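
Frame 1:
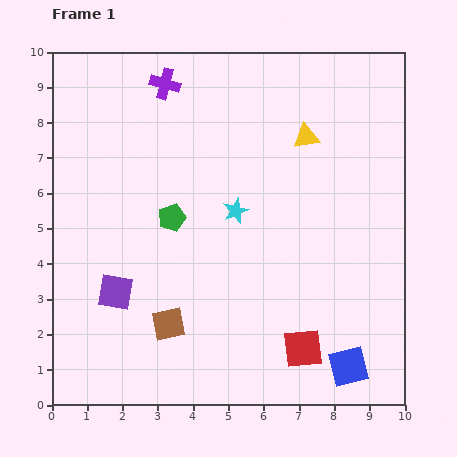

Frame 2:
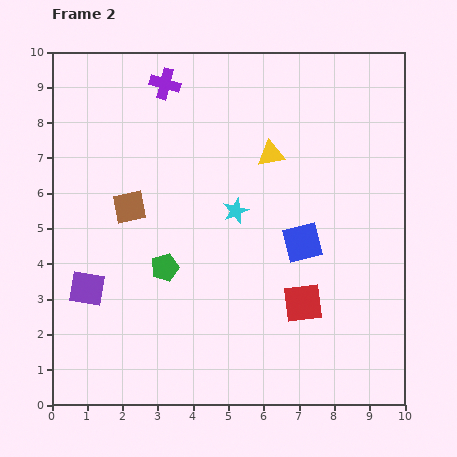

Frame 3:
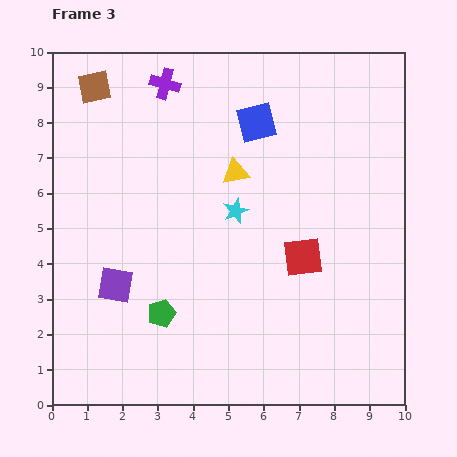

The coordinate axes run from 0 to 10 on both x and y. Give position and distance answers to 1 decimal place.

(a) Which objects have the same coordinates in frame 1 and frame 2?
the purple cross, the cyan star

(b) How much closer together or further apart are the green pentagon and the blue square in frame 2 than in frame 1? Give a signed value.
-2.5

Distance in frame 1: 6.5. Distance in frame 2: 4.0.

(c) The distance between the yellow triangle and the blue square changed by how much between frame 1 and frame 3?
-5.1

Distance in frame 1: 6.6. Distance in frame 3: 1.5.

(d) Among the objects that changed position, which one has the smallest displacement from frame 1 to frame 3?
the purple square

(moved 0.2)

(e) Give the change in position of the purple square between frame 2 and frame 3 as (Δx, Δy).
(0.8, 0.1)

The purple square was at (1.0, 3.3) in frame 2 and (1.8, 3.4) in frame 3.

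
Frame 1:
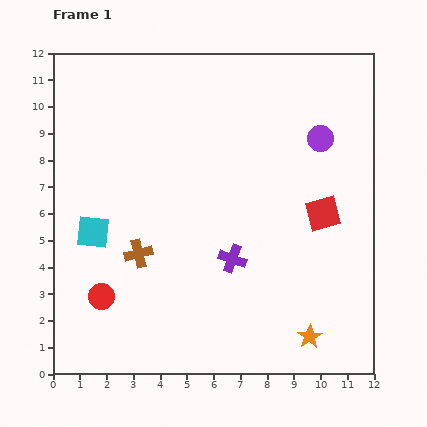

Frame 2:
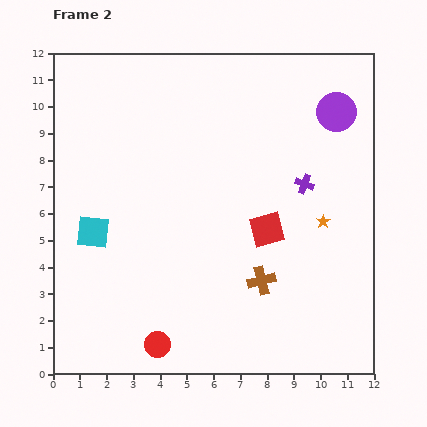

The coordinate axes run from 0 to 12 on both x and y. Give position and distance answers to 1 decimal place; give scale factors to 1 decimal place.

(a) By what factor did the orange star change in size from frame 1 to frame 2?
0.6×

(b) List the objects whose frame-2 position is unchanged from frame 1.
the cyan square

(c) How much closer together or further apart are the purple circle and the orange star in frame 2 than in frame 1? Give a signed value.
-3.3

Distance in frame 1: 7.4. Distance in frame 2: 4.1.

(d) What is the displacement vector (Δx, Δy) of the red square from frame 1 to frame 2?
(-2.1, -0.6)

The red square was at (10.1, 6.0) in frame 1 and (8.0, 5.4) in frame 2.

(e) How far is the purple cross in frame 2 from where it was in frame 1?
3.9

The purple cross moved from (6.7, 4.3) to (9.4, 7.1), a distance of √(2.7² + 2.8²) ≈ 3.9.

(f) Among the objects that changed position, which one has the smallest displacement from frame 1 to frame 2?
the purple circle

(moved 1.2)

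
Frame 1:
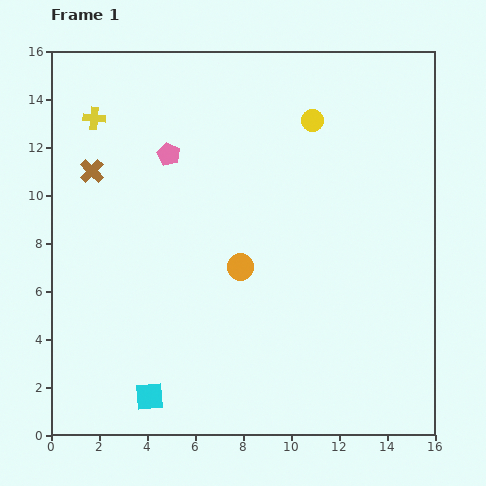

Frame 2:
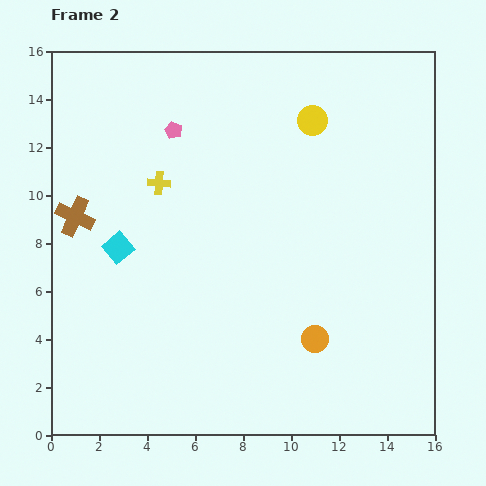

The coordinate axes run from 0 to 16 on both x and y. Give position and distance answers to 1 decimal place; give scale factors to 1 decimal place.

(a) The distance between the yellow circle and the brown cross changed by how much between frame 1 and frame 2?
+1.3

Distance in frame 1: 9.4. Distance in frame 2: 10.7.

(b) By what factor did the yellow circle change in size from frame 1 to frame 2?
1.4×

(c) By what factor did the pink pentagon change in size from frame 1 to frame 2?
0.7×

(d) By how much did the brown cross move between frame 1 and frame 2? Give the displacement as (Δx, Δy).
(-0.7, -1.9)

The brown cross was at (1.7, 11.0) in frame 1 and (1.0, 9.1) in frame 2.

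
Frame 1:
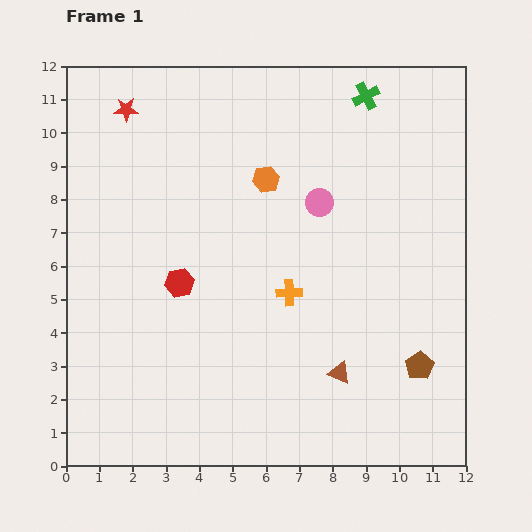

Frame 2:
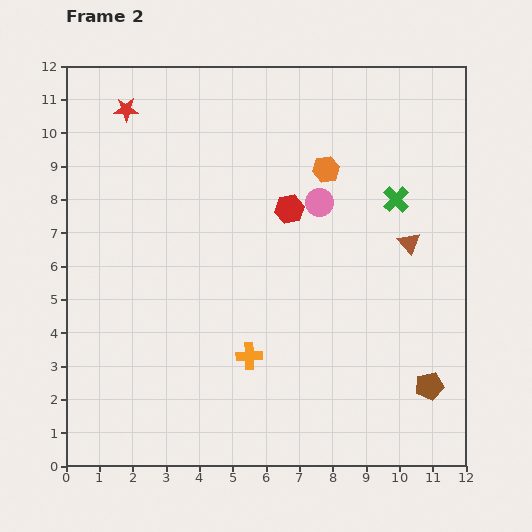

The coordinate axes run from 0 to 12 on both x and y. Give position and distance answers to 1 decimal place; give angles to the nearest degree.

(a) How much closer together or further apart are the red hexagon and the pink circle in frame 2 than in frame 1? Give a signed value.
-3.9

Distance in frame 1: 4.8. Distance in frame 2: 0.9.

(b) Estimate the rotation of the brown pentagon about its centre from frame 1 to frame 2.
18° clockwise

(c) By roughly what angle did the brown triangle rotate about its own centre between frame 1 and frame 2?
29° clockwise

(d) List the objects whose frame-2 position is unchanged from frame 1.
the pink circle, the red star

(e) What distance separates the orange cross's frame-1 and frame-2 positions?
2.2

The orange cross moved from (6.7, 5.2) to (5.5, 3.3), a distance of √(1.2² + 1.9²) ≈ 2.2.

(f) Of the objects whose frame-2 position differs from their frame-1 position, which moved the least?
the brown pentagon

(moved 0.7)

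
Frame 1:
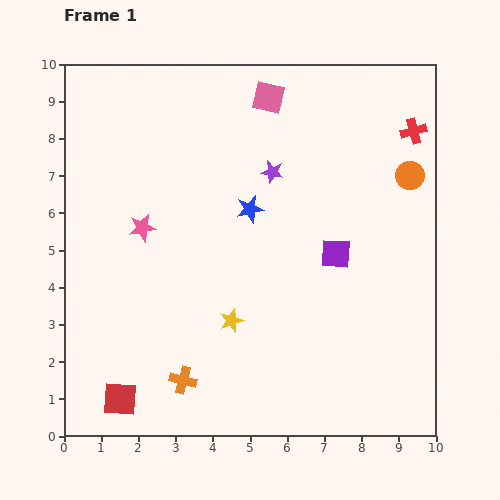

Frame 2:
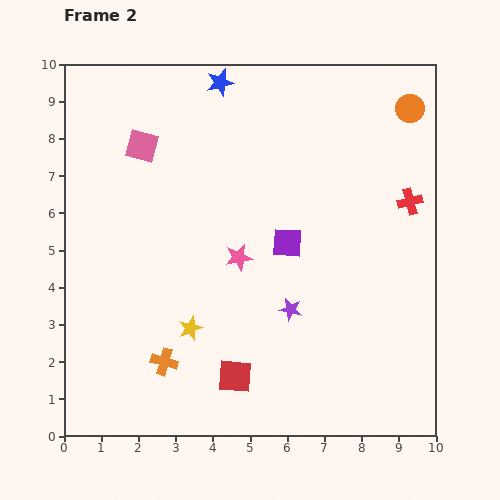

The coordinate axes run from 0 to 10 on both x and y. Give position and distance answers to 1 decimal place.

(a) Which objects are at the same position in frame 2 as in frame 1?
none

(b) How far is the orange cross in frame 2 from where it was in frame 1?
0.7

The orange cross moved from (3.2, 1.5) to (2.7, 2.0), a distance of √(0.5² + 0.5²) ≈ 0.7.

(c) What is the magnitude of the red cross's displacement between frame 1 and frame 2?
1.9

The red cross moved from (9.4, 8.2) to (9.3, 6.3), a distance of √(0.1² + 1.9²) ≈ 1.9.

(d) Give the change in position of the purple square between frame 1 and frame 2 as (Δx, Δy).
(-1.3, 0.3)

The purple square was at (7.3, 4.9) in frame 1 and (6.0, 5.2) in frame 2.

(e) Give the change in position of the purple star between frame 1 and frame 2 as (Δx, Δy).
(0.5, -3.7)

The purple star was at (5.6, 7.1) in frame 1 and (6.1, 3.4) in frame 2.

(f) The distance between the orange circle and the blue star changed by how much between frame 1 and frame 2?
+0.7

Distance in frame 1: 4.4. Distance in frame 2: 5.1.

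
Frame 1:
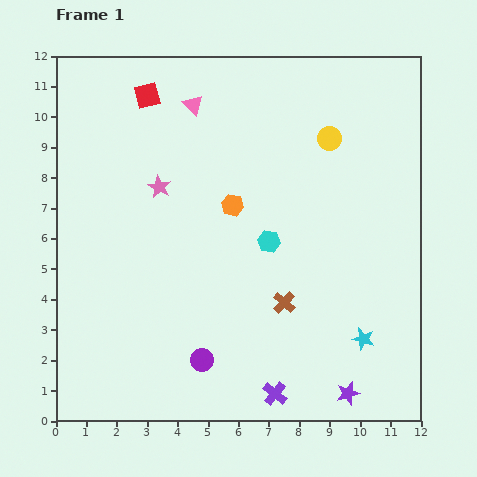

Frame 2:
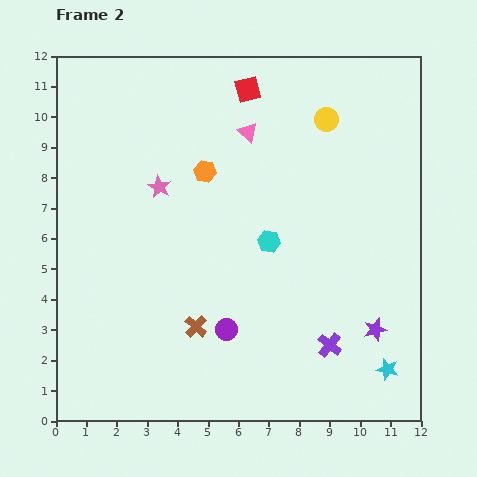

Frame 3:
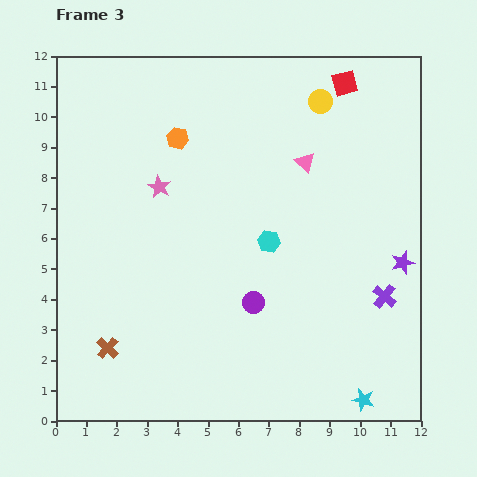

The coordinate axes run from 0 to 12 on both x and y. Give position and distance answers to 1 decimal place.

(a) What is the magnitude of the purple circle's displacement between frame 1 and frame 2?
1.3

The purple circle moved from (4.8, 2.0) to (5.6, 3.0), a distance of √(0.8² + 1.0²) ≈ 1.3.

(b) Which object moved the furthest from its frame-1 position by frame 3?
the red square

(moved 6.5; next 6.0)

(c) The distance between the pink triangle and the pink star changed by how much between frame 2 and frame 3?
+1.5

Distance in frame 2: 3.4. Distance in frame 3: 4.9.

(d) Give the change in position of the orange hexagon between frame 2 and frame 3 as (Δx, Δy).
(-0.9, 1.1)

The orange hexagon was at (4.9, 8.2) in frame 2 and (4.0, 9.3) in frame 3.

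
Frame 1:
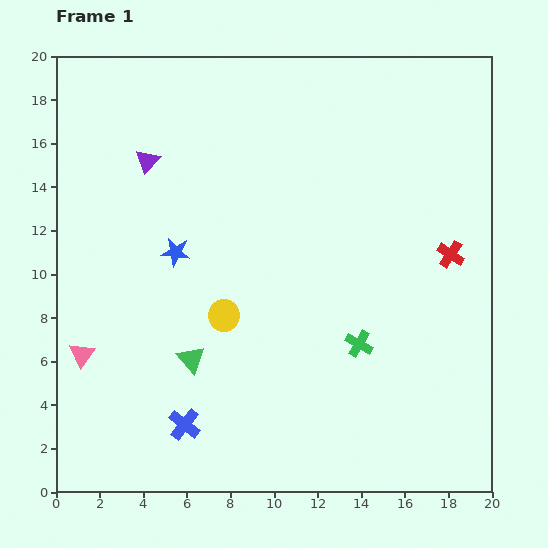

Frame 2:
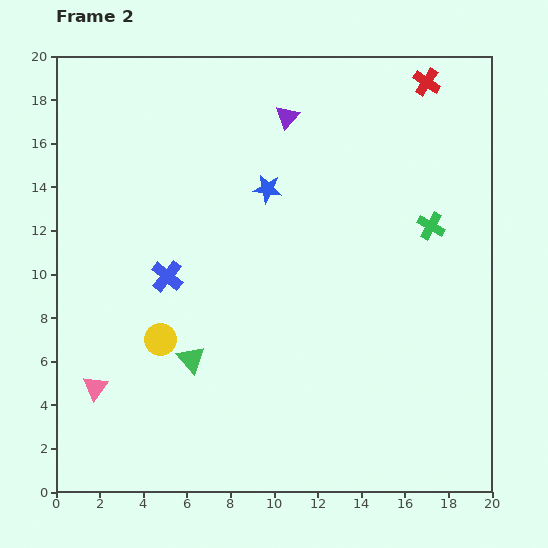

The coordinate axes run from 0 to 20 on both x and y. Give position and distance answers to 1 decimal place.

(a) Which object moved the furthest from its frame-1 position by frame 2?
the red cross

(moved 8.0; next 6.8)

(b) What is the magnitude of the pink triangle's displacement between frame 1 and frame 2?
1.6

The pink triangle moved from (1.2, 6.3) to (1.8, 4.8), a distance of √(0.6² + 1.5²) ≈ 1.6.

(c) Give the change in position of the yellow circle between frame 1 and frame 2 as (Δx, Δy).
(-2.9, -1.1)

The yellow circle was at (7.7, 8.1) in frame 1 and (4.8, 7.0) in frame 2.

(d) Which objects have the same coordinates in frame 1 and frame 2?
the green triangle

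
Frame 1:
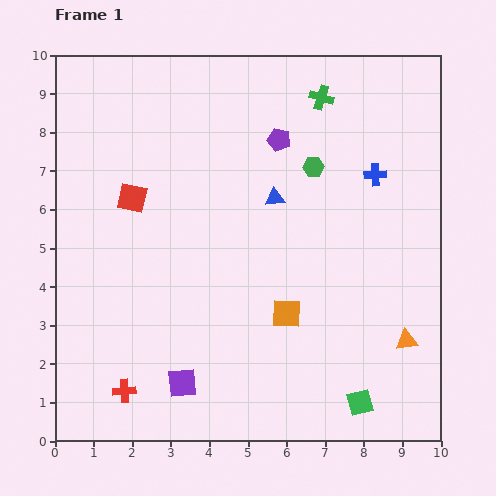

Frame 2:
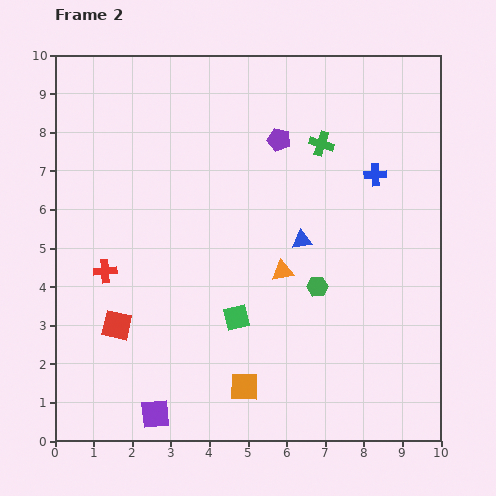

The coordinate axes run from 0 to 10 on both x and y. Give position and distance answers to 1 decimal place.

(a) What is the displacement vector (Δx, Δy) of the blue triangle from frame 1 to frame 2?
(0.7, -1.1)

The blue triangle was at (5.7, 6.3) in frame 1 and (6.4, 5.2) in frame 2.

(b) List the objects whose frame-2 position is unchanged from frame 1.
the purple pentagon, the blue cross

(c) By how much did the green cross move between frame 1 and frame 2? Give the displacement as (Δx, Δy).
(0.0, -1.2)

The green cross was at (6.9, 8.9) in frame 1 and (6.9, 7.7) in frame 2.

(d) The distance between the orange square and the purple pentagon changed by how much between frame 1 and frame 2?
+2.0

Distance in frame 1: 4.5. Distance in frame 2: 6.5.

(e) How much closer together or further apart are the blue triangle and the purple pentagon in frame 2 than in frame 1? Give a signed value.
+1.2

Distance in frame 1: 1.5. Distance in frame 2: 2.7.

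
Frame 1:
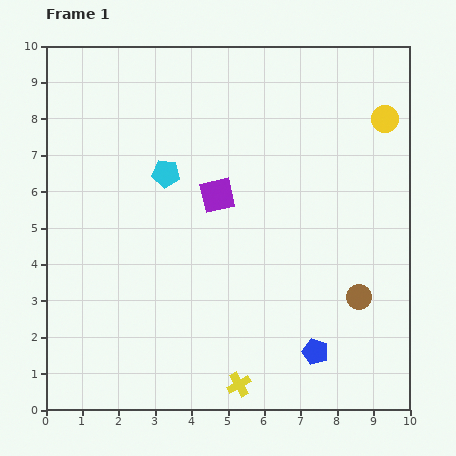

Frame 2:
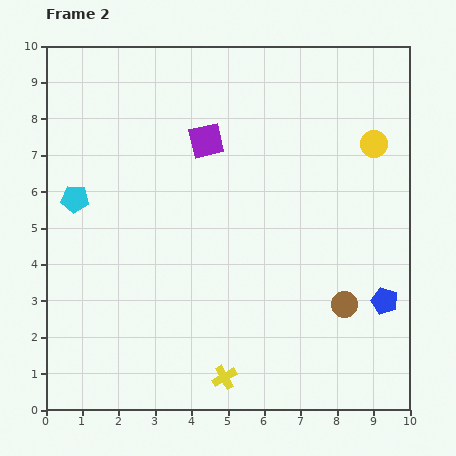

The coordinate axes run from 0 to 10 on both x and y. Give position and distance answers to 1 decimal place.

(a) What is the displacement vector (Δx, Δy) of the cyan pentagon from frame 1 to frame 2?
(-2.5, -0.7)

The cyan pentagon was at (3.3, 6.5) in frame 1 and (0.8, 5.8) in frame 2.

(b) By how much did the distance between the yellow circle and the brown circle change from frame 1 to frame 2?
-0.4

Distance in frame 1: 4.9. Distance in frame 2: 4.5.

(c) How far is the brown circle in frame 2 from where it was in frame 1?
0.4

The brown circle moved from (8.6, 3.1) to (8.2, 2.9), a distance of √(0.4² + 0.2²) ≈ 0.4.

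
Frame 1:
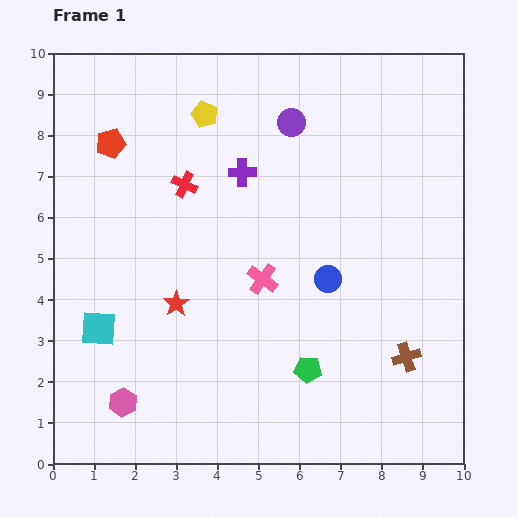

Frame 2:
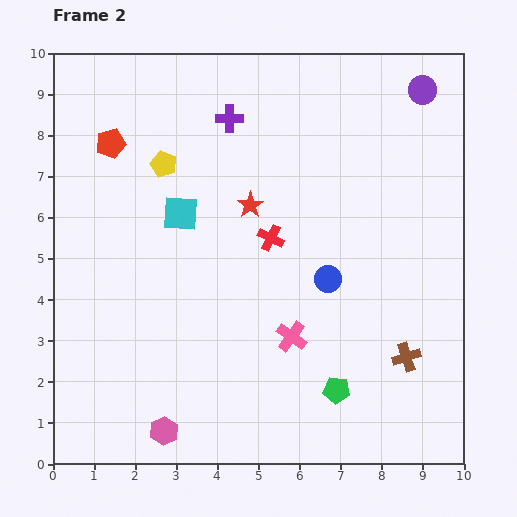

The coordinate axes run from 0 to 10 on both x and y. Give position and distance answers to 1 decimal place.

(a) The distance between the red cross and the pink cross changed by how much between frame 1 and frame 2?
-0.5

Distance in frame 1: 3.0. Distance in frame 2: 2.5.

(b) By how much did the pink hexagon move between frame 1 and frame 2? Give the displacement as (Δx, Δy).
(1.0, -0.7)

The pink hexagon was at (1.7, 1.5) in frame 1 and (2.7, 0.8) in frame 2.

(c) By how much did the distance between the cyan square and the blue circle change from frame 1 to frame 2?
-1.8

Distance in frame 1: 5.7. Distance in frame 2: 3.9.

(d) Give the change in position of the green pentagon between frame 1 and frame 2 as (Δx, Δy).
(0.7, -0.5)

The green pentagon was at (6.2, 2.3) in frame 1 and (6.9, 1.8) in frame 2.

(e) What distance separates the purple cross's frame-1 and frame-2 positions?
1.3

The purple cross moved from (4.6, 7.1) to (4.3, 8.4), a distance of √(0.3² + 1.3²) ≈ 1.3.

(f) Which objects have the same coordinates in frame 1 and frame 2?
the blue circle, the red pentagon, the brown cross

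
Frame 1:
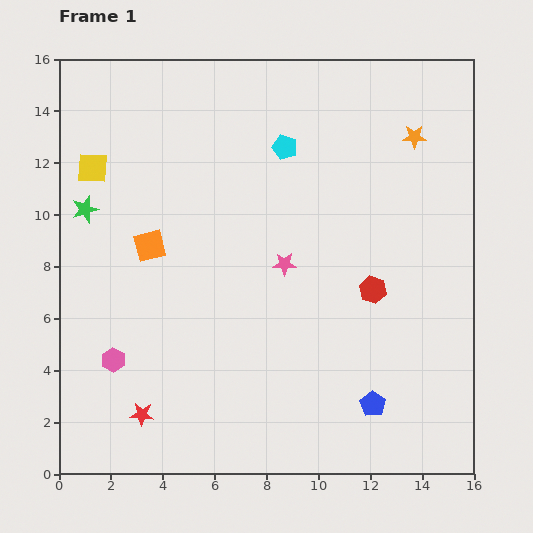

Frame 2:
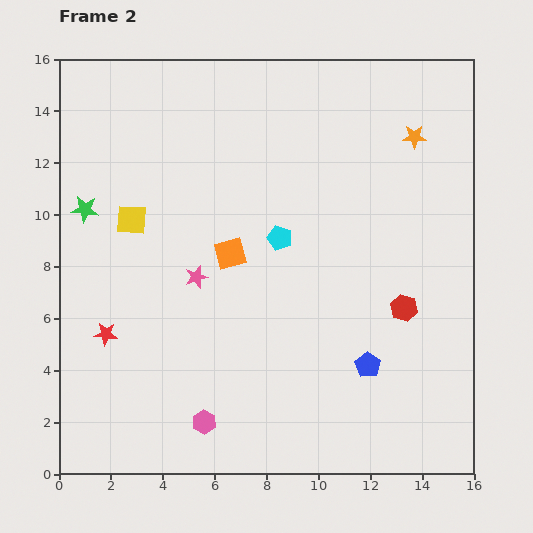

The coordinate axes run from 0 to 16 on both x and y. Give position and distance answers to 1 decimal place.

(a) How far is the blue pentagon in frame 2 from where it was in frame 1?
1.5

The blue pentagon moved from (12.1, 2.7) to (11.9, 4.2), a distance of √(0.2² + 1.5²) ≈ 1.5.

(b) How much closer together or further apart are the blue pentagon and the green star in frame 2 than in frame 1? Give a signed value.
-1.0

Distance in frame 1: 13.4. Distance in frame 2: 12.4.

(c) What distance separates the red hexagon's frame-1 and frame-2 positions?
1.4

The red hexagon moved from (12.1, 7.1) to (13.3, 6.4), a distance of √(1.2² + 0.7²) ≈ 1.4.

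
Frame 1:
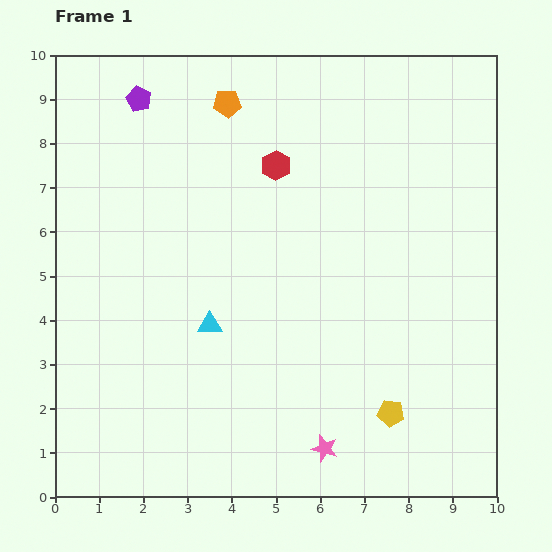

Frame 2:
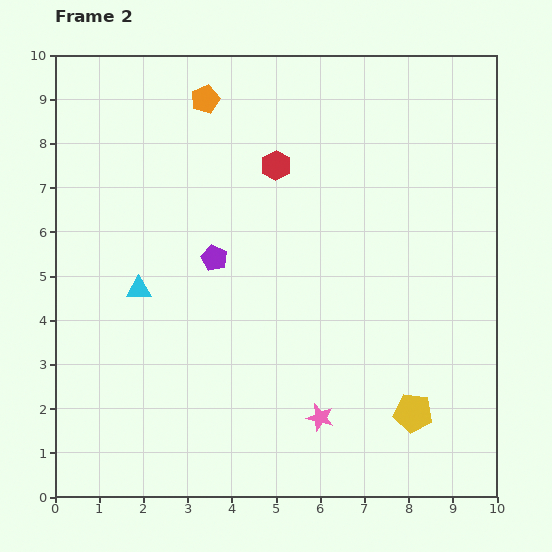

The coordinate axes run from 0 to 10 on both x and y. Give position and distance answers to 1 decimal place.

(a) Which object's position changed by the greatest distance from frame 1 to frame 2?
the purple pentagon

(moved 4.0; next 1.8)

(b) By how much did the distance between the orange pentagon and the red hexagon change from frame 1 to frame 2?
+0.4

Distance in frame 1: 1.8. Distance in frame 2: 2.2.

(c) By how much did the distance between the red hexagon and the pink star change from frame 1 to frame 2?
-0.7

Distance in frame 1: 6.5. Distance in frame 2: 5.8.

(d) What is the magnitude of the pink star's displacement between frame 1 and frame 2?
0.7

The pink star moved from (6.1, 1.1) to (6.0, 1.8), a distance of √(0.1² + 0.7²) ≈ 0.7.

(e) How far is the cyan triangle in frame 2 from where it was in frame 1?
1.8

The cyan triangle moved from (3.5, 3.9) to (1.9, 4.7), a distance of √(1.6² + 0.8²) ≈ 1.8.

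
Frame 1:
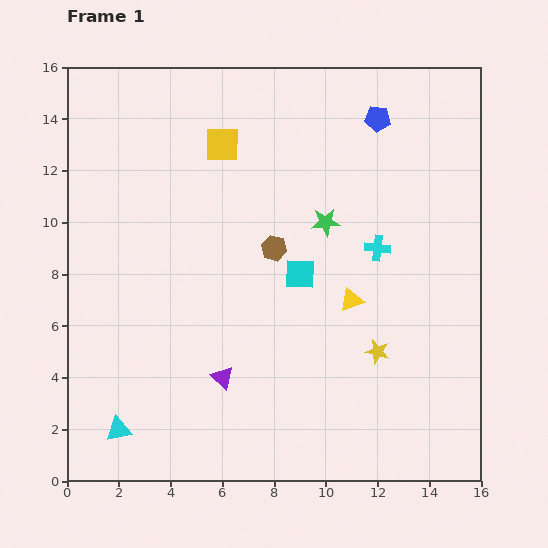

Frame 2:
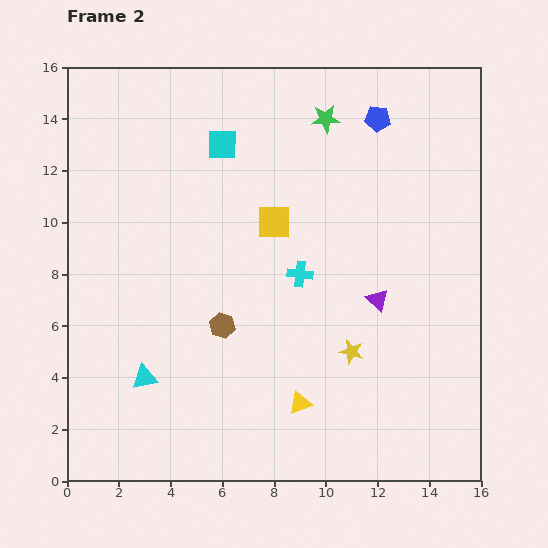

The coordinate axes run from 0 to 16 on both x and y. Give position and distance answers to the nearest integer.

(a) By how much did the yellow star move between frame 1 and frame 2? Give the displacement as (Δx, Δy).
(-1, 0)

The yellow star was at (12, 5) in frame 1 and (11, 5) in frame 2.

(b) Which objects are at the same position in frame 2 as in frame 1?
the blue pentagon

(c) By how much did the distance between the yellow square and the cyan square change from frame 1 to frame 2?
-2

Distance in frame 1: 6. Distance in frame 2: 4.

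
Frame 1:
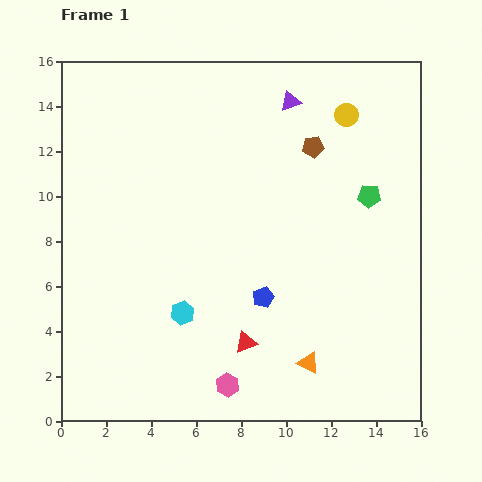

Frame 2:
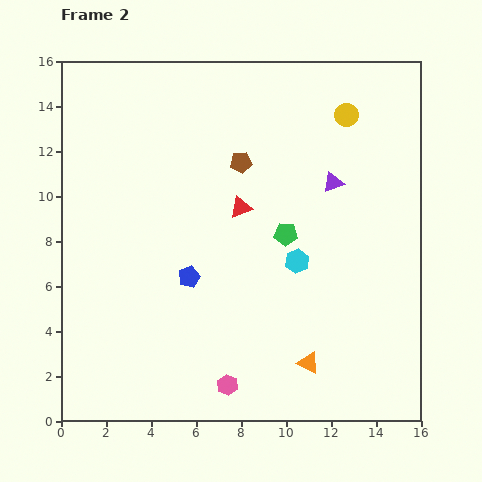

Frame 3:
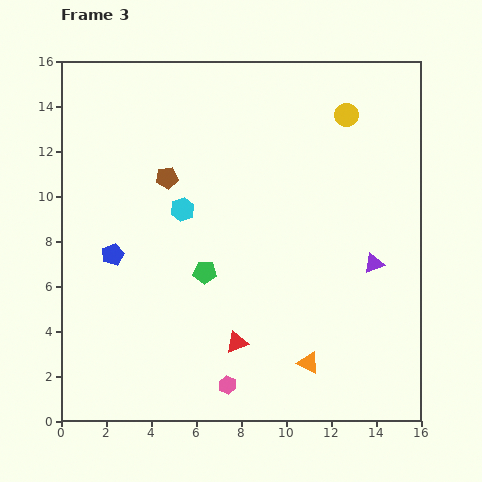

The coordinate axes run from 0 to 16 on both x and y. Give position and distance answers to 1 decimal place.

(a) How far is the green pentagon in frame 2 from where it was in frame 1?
4.1

The green pentagon moved from (13.7, 10.0) to (10.0, 8.3), a distance of √(3.7² + 1.7²) ≈ 4.1.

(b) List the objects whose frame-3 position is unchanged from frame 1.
the yellow circle, the pink hexagon, the orange triangle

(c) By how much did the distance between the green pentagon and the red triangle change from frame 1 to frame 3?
-5.1

Distance in frame 1: 8.5. Distance in frame 3: 3.4.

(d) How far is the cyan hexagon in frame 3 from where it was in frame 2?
5.6

The cyan hexagon moved from (10.5, 7.1) to (5.4, 9.4), a distance of √(5.1² + 2.3²) ≈ 5.6.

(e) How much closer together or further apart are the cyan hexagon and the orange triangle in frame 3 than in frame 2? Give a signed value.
+4.3

Distance in frame 2: 4.5. Distance in frame 3: 8.8.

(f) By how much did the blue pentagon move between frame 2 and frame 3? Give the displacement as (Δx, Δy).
(-3.4, 1.0)

The blue pentagon was at (5.7, 6.4) in frame 2 and (2.3, 7.4) in frame 3.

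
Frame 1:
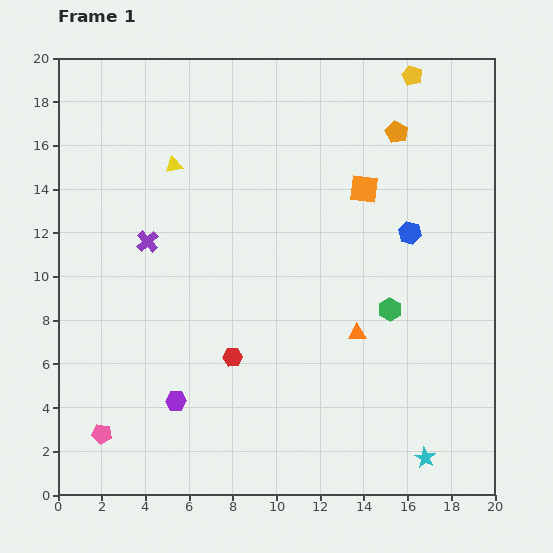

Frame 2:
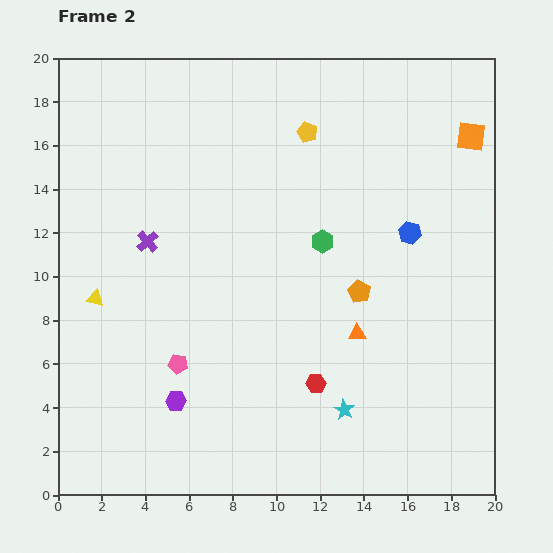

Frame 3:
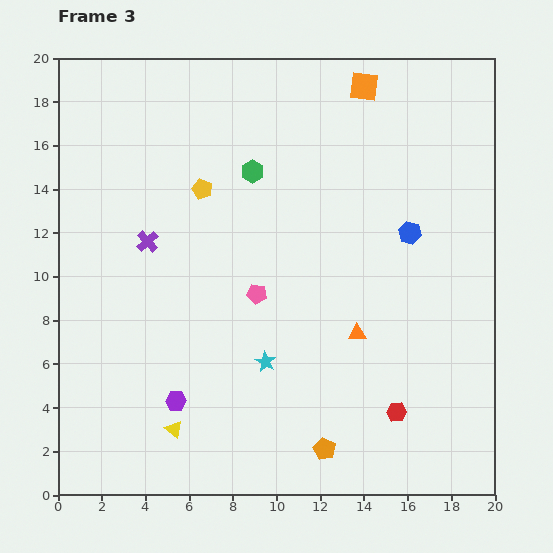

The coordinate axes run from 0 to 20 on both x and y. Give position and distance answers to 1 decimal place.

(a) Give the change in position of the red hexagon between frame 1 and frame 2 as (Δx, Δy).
(3.8, -1.2)

The red hexagon was at (8.0, 6.3) in frame 1 and (11.8, 5.1) in frame 2.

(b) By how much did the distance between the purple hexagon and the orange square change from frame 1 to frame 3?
+3.8

Distance in frame 1: 13.0. Distance in frame 3: 16.8.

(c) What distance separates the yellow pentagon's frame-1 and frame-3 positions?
10.9

The yellow pentagon moved from (16.2, 19.2) to (6.6, 14.0), a distance of √(9.6² + 5.2²) ≈ 10.9.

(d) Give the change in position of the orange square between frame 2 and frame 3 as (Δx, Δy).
(-4.9, 2.3)

The orange square was at (18.9, 16.4) in frame 2 and (14.0, 18.7) in frame 3.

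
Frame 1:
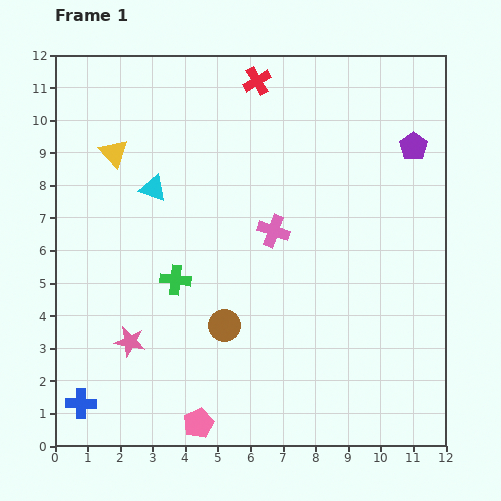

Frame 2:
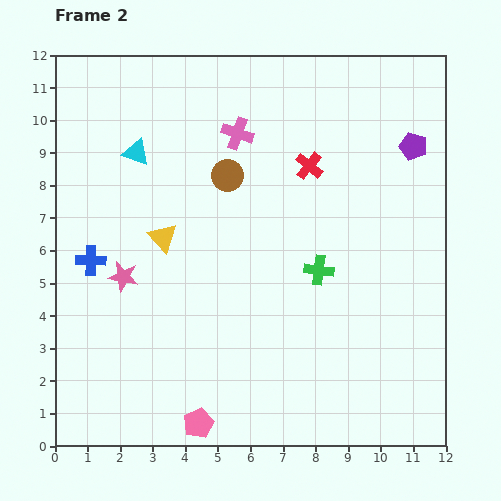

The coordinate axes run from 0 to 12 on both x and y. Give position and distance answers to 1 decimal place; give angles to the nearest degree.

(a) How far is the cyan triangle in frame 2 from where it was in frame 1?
1.2

The cyan triangle moved from (3.0, 7.9) to (2.5, 9.0), a distance of √(0.5² + 1.1²) ≈ 1.2.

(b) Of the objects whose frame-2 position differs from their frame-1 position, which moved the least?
the cyan triangle

(moved 1.2)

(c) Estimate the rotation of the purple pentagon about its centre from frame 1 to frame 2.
20° counter-clockwise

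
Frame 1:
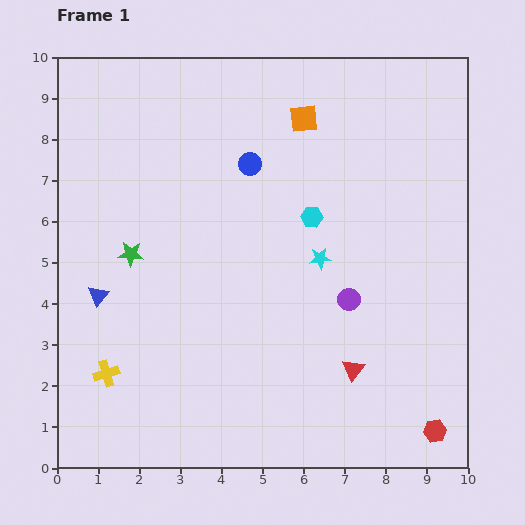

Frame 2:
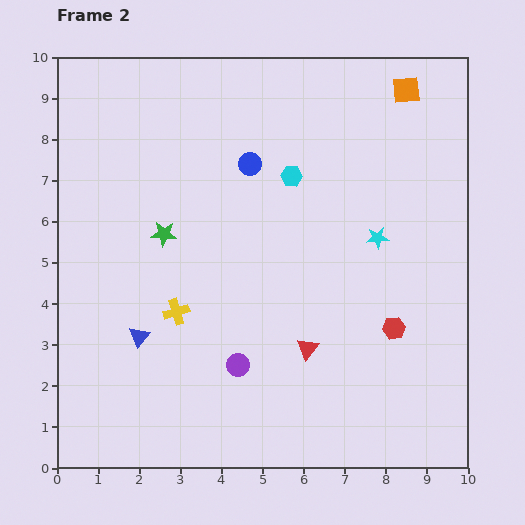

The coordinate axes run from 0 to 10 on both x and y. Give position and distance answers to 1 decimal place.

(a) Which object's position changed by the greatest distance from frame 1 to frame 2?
the purple circle

(moved 3.1; next 2.7)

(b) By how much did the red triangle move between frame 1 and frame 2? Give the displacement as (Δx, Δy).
(-1.1, 0.5)

The red triangle was at (7.2, 2.4) in frame 1 and (6.1, 2.9) in frame 2.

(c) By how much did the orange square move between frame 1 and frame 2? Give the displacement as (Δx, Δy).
(2.5, 0.7)

The orange square was at (6.0, 8.5) in frame 1 and (8.5, 9.2) in frame 2.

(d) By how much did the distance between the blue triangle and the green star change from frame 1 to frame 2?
+1.3

Distance in frame 1: 1.3. Distance in frame 2: 2.6.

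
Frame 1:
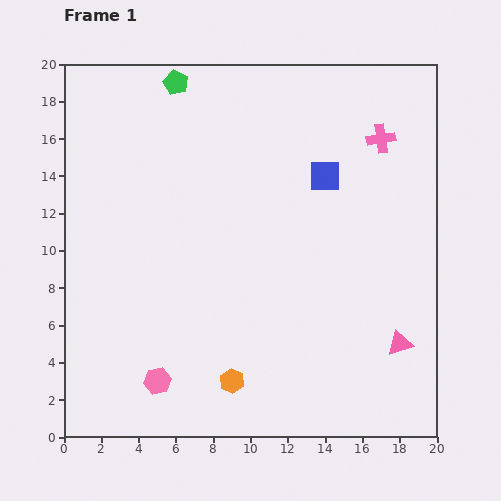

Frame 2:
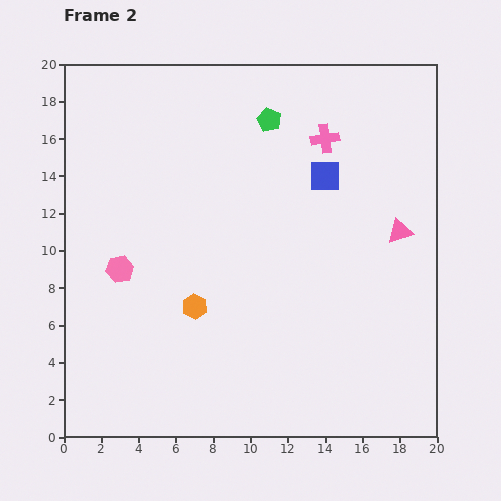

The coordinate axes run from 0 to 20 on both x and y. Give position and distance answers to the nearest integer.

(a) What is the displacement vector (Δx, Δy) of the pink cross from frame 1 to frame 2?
(-3, 0)

The pink cross was at (17, 16) in frame 1 and (14, 16) in frame 2.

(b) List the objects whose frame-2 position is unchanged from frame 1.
the blue square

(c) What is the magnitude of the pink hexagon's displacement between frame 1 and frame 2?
6

The pink hexagon moved from (5, 3) to (3, 9), a distance of √(2² + 6²) ≈ 6.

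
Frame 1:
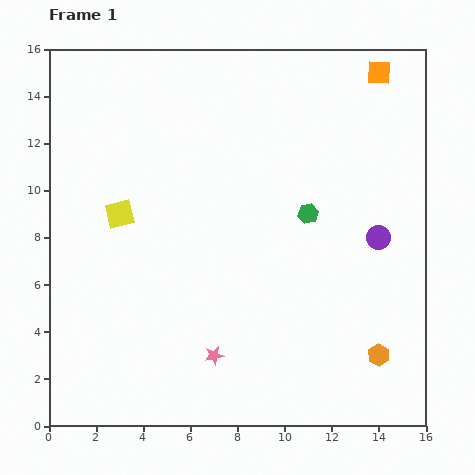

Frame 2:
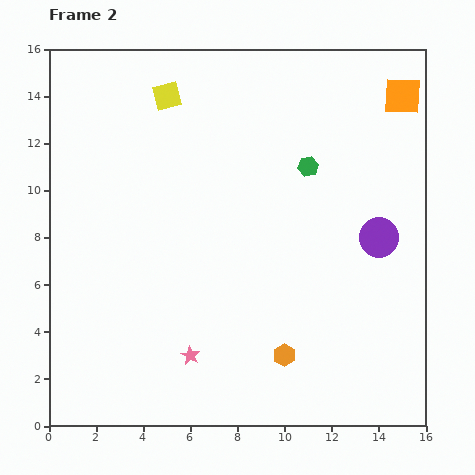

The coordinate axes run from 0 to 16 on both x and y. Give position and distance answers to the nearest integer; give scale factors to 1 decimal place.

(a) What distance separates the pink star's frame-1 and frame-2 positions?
1

The pink star moved from (7, 3) to (6, 3), a distance of √(1² + 0²) ≈ 1.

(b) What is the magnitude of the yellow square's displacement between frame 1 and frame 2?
5

The yellow square moved from (3, 9) to (5, 14), a distance of √(2² + 5²) ≈ 5.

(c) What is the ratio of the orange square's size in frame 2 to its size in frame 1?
1.6×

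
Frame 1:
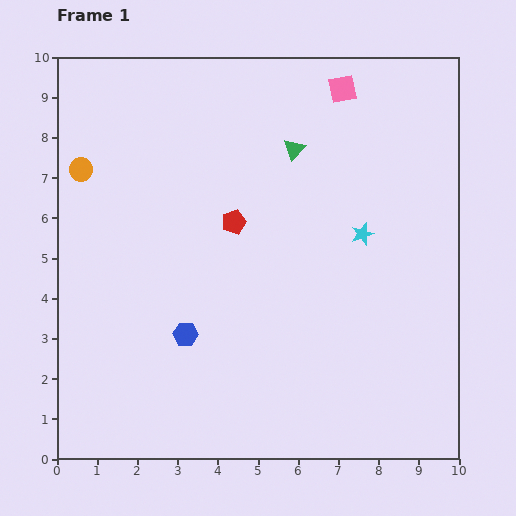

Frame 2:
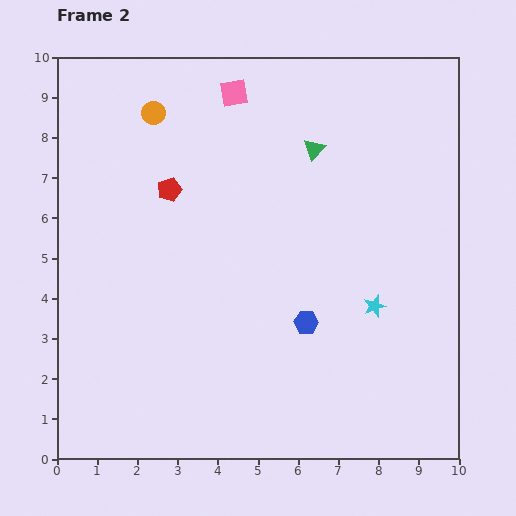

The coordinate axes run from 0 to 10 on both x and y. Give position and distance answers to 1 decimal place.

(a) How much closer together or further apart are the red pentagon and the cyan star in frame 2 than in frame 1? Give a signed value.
+2.7

Distance in frame 1: 3.2. Distance in frame 2: 5.9.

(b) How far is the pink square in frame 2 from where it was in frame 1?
2.7

The pink square moved from (7.1, 9.2) to (4.4, 9.1), a distance of √(2.7² + 0.1²) ≈ 2.7.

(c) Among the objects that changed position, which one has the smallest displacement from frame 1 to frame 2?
the green triangle

(moved 0.5)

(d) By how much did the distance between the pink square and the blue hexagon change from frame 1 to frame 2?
-1.2

Distance in frame 1: 7.2. Distance in frame 2: 6.0.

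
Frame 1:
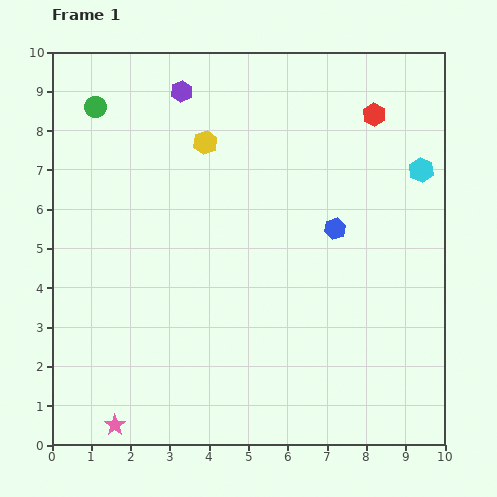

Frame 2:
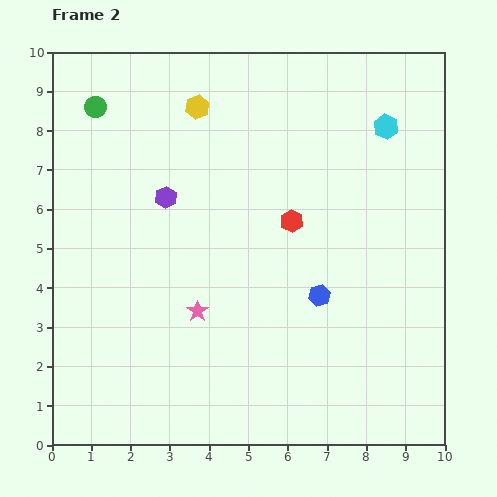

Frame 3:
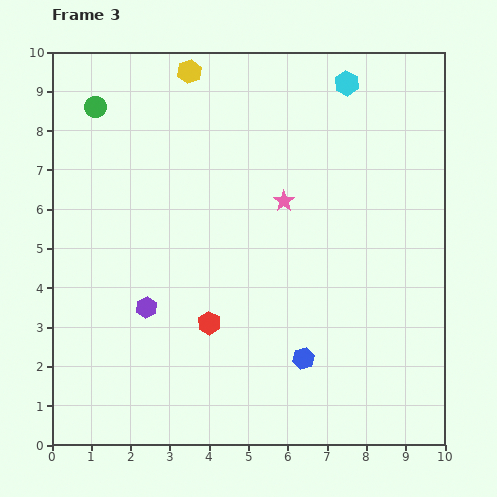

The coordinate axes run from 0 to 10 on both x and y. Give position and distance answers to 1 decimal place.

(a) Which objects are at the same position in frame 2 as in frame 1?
the green circle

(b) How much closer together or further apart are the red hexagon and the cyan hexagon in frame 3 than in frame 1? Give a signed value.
+5.2

Distance in frame 1: 1.8. Distance in frame 3: 7.0.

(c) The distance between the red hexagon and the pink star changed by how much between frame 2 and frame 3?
+0.3

Distance in frame 2: 3.3. Distance in frame 3: 3.6.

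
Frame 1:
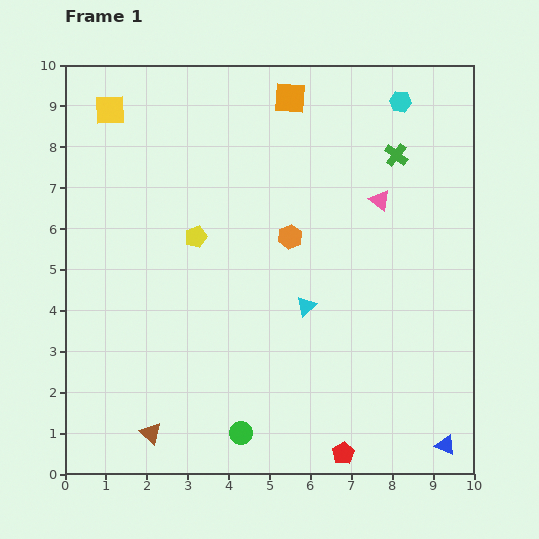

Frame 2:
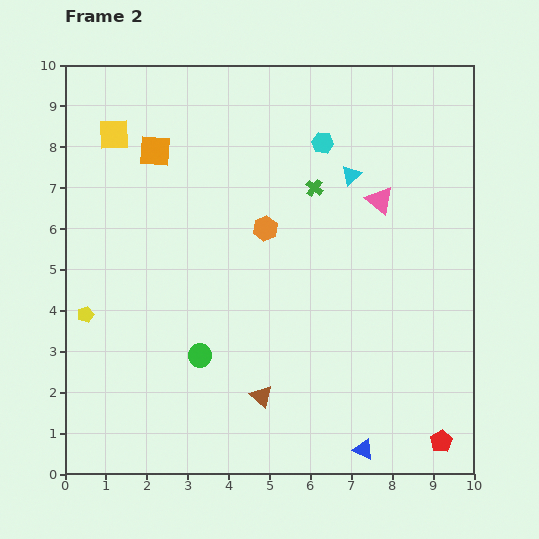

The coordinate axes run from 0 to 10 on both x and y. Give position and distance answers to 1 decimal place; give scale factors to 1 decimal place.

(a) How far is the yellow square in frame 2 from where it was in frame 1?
0.6

The yellow square moved from (1.1, 8.9) to (1.2, 8.3), a distance of √(0.1² + 0.6²) ≈ 0.6.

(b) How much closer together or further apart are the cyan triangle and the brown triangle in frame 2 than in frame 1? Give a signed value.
+0.9

Distance in frame 1: 4.9. Distance in frame 2: 5.8.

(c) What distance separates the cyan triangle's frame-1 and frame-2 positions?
3.4

The cyan triangle moved from (5.9, 4.1) to (7.0, 7.3), a distance of √(1.1² + 3.2²) ≈ 3.4.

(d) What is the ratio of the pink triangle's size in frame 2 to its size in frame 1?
1.3×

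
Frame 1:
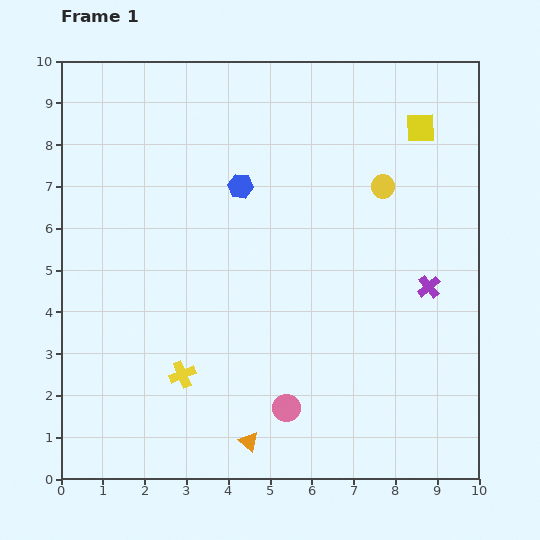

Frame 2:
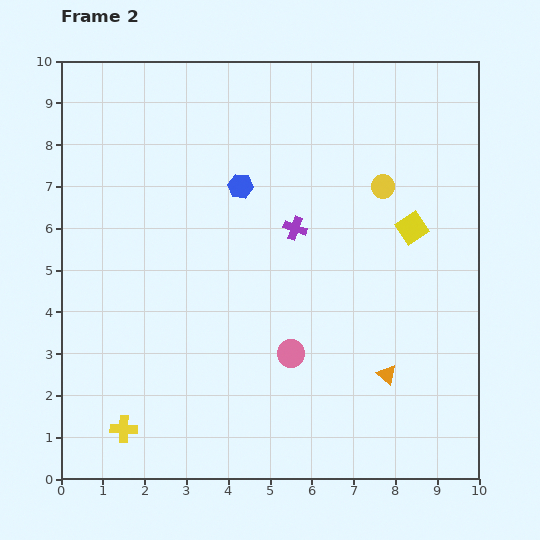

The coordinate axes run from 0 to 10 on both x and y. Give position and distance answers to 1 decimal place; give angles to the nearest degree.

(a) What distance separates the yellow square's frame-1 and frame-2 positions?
2.4

The yellow square moved from (8.6, 8.4) to (8.4, 6.0), a distance of √(0.2² + 2.4²) ≈ 2.4.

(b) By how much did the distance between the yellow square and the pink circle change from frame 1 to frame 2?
-3.2

Distance in frame 1: 7.4. Distance in frame 2: 4.2.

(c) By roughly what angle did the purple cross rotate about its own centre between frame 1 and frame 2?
32° counter-clockwise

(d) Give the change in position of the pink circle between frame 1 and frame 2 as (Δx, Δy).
(0.1, 1.3)

The pink circle was at (5.4, 1.7) in frame 1 and (5.5, 3.0) in frame 2.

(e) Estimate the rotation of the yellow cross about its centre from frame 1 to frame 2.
24° clockwise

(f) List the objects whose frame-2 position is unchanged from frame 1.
the blue hexagon, the yellow circle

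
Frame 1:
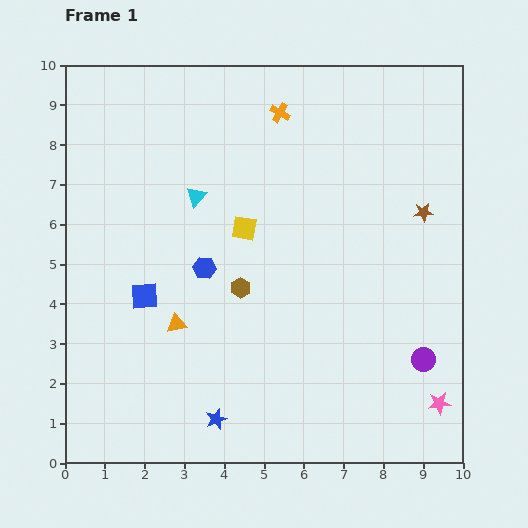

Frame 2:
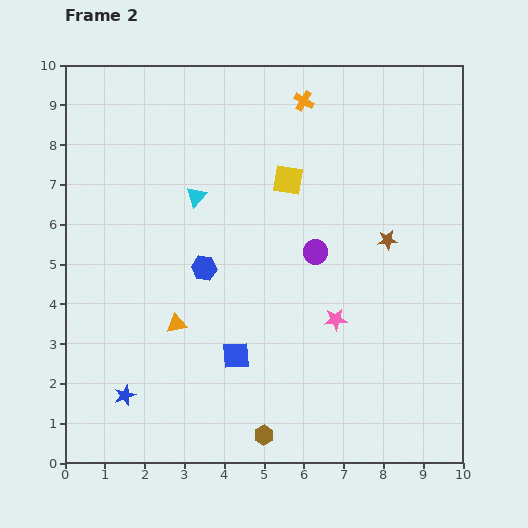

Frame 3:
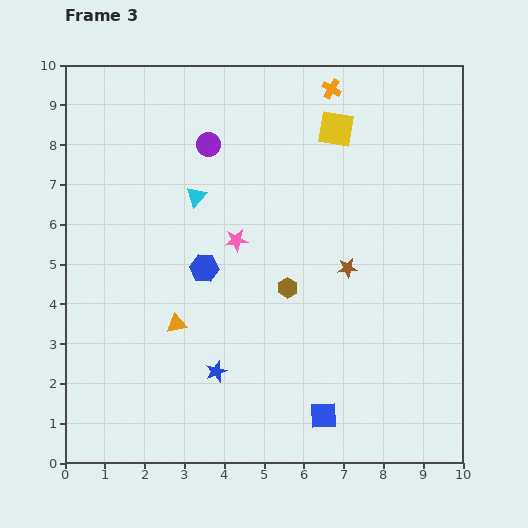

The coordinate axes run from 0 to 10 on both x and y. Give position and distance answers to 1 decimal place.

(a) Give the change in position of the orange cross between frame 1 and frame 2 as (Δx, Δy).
(0.6, 0.3)

The orange cross was at (5.4, 8.8) in frame 1 and (6.0, 9.1) in frame 2.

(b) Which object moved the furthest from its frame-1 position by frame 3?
the purple circle

(moved 7.6; next 6.5)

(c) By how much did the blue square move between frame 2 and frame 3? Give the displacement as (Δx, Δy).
(2.2, -1.5)

The blue square was at (4.3, 2.7) in frame 2 and (6.5, 1.2) in frame 3.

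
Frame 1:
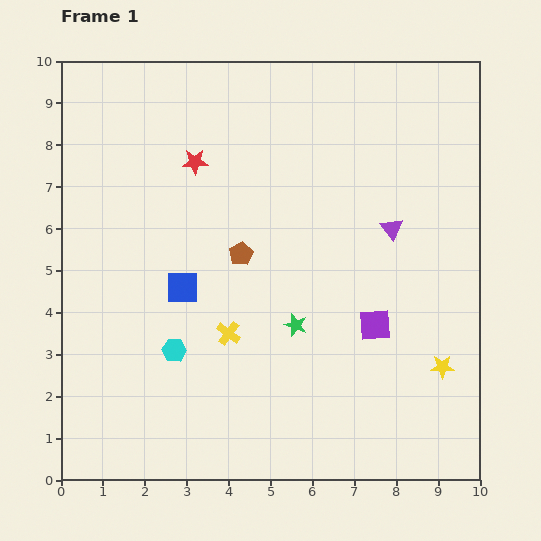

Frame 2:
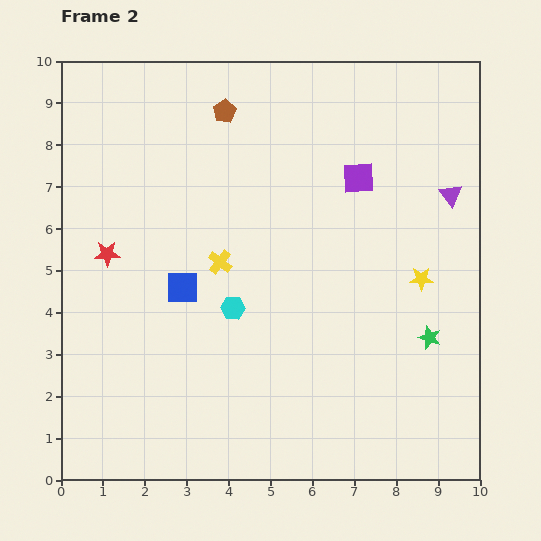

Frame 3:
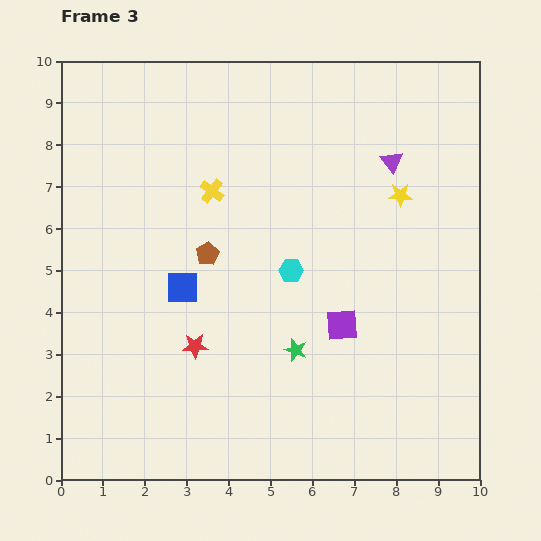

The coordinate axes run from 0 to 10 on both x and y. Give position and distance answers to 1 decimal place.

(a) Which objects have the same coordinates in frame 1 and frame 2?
the blue square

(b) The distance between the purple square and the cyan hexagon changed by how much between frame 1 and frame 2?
-0.5

Distance in frame 1: 4.8. Distance in frame 2: 4.3.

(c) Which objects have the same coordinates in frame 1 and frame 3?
the blue square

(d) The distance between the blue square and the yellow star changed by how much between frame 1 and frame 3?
-0.9

Distance in frame 1: 6.5. Distance in frame 3: 5.6.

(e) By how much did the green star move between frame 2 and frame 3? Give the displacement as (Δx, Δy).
(-3.2, -0.3)

The green star was at (8.8, 3.4) in frame 2 and (5.6, 3.1) in frame 3.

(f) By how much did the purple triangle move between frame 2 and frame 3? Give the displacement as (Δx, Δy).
(-1.4, 0.8)

The purple triangle was at (9.3, 6.8) in frame 2 and (7.9, 7.6) in frame 3.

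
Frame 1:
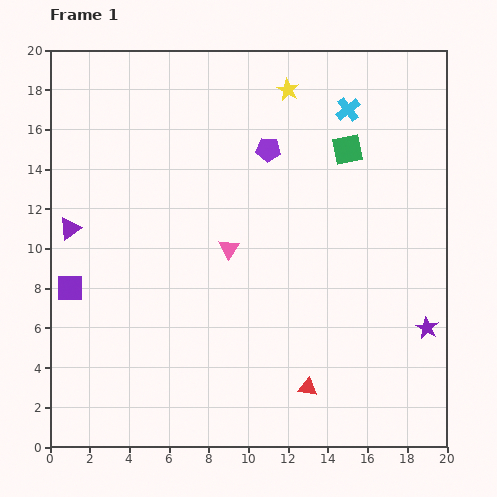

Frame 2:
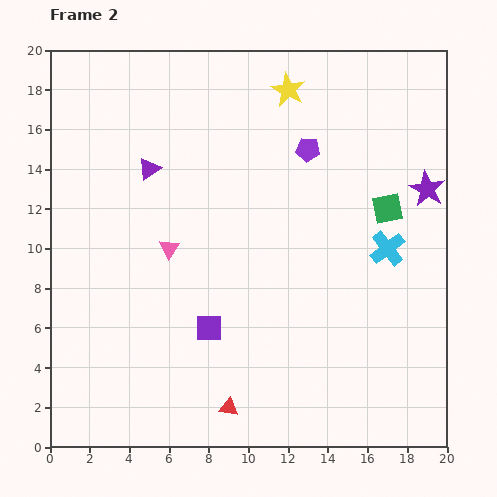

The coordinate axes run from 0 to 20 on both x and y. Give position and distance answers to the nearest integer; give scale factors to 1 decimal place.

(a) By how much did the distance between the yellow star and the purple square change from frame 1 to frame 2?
-2

Distance in frame 1: 15. Distance in frame 2: 13.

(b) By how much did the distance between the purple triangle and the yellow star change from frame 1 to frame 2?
-5

Distance in frame 1: 13. Distance in frame 2: 8.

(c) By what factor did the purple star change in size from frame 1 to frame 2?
1.6×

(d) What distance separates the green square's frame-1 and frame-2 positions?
4

The green square moved from (15, 15) to (17, 12), a distance of √(2² + 3²) ≈ 4.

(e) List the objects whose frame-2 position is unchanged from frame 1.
the yellow star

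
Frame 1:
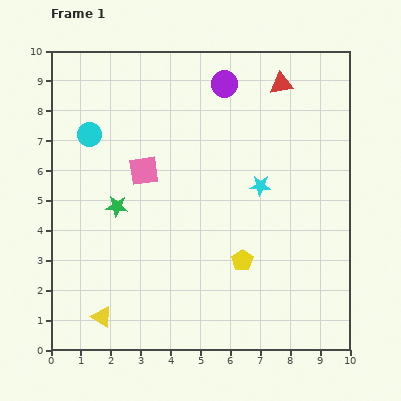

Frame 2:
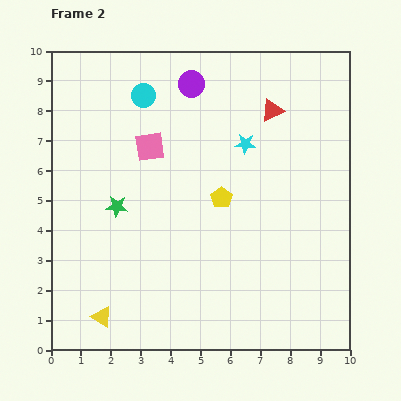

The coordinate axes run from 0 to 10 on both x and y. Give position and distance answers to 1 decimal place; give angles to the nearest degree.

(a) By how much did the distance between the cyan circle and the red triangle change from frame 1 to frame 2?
-2.3

Distance in frame 1: 6.6. Distance in frame 2: 4.3.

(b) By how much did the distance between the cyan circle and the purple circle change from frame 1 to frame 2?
-3.2

Distance in frame 1: 4.8. Distance in frame 2: 1.6.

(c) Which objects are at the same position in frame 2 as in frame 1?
the green star, the yellow triangle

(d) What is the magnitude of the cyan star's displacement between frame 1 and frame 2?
1.5

The cyan star moved from (7.0, 5.5) to (6.5, 6.9), a distance of √(0.5² + 1.4²) ≈ 1.5.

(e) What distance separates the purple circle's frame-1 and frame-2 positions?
1.1

The purple circle moved from (5.8, 8.9) to (4.7, 8.9), a distance of √(1.1² + 0.0²) ≈ 1.1.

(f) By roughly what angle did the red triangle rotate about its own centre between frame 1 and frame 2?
17° counter-clockwise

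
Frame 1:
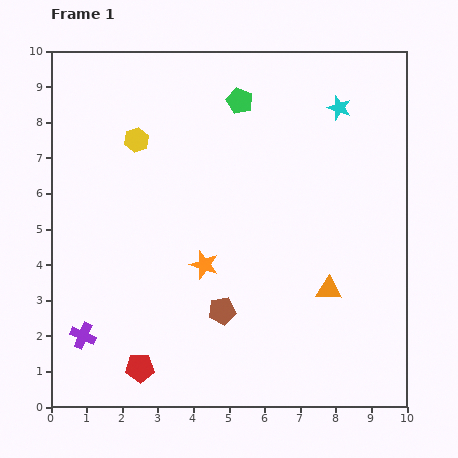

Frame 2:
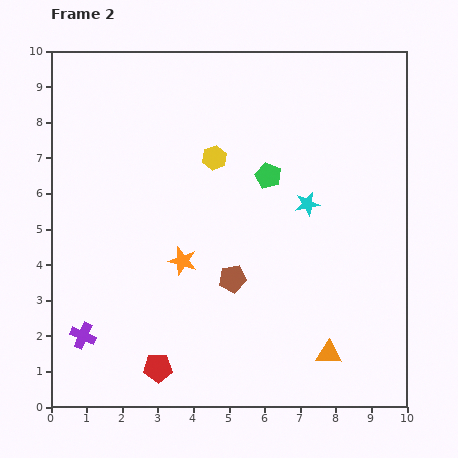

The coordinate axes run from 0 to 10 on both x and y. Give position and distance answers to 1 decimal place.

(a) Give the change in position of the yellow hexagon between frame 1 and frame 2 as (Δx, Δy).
(2.2, -0.5)

The yellow hexagon was at (2.4, 7.5) in frame 1 and (4.6, 7.0) in frame 2.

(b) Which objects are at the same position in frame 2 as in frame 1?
the purple cross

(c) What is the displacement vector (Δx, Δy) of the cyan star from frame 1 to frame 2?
(-0.9, -2.7)

The cyan star was at (8.1, 8.4) in frame 1 and (7.2, 5.7) in frame 2.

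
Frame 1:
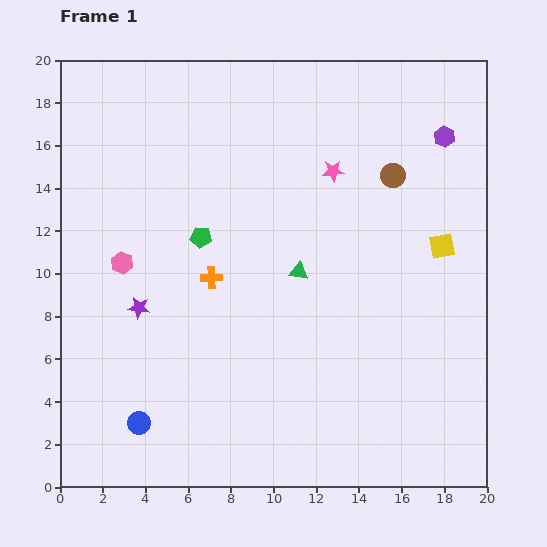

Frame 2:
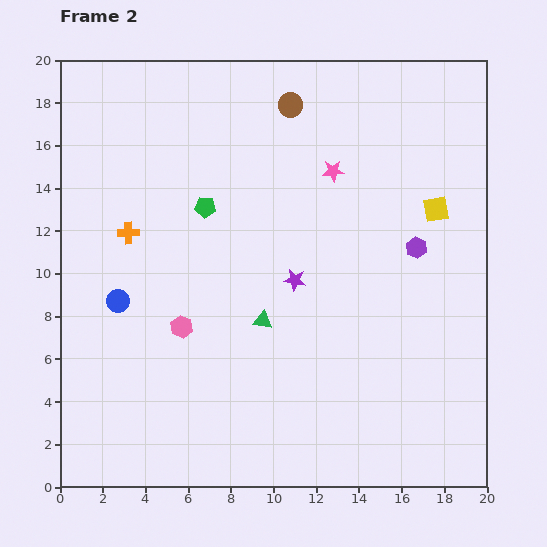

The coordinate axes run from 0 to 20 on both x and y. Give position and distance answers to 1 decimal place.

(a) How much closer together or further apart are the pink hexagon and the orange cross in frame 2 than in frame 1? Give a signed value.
+0.8

Distance in frame 1: 4.3. Distance in frame 2: 5.1.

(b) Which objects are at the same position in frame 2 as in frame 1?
the pink star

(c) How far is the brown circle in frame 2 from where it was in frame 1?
5.8

The brown circle moved from (15.6, 14.6) to (10.8, 17.9), a distance of √(4.8² + 3.3²) ≈ 5.8.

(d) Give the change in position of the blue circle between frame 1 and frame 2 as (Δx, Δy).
(-1.0, 5.7)

The blue circle was at (3.7, 3.0) in frame 1 and (2.7, 8.7) in frame 2.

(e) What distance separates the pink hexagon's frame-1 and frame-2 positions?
4.1

The pink hexagon moved from (2.9, 10.5) to (5.7, 7.5), a distance of √(2.8² + 3.0²) ≈ 4.1.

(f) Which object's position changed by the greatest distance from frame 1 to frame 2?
the purple star

(moved 7.4; next 5.8)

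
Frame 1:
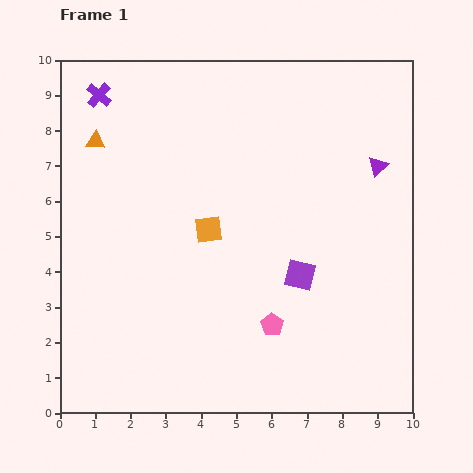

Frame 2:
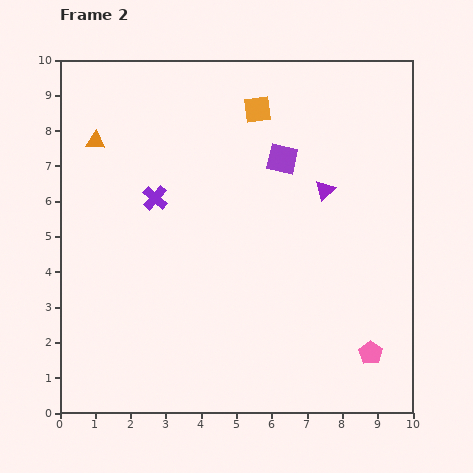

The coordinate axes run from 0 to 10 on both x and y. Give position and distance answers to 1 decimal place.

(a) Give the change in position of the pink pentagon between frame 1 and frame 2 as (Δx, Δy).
(2.8, -0.8)

The pink pentagon was at (6.0, 2.5) in frame 1 and (8.8, 1.7) in frame 2.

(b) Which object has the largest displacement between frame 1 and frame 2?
the orange square

(moved 3.7; next 3.3)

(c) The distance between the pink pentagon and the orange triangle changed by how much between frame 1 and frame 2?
+2.6

Distance in frame 1: 7.2. Distance in frame 2: 9.8.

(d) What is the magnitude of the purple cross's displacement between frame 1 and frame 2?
3.3

The purple cross moved from (1.1, 9.0) to (2.7, 6.1), a distance of √(1.6² + 2.9²) ≈ 3.3.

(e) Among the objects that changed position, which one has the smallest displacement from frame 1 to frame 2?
the purple triangle

(moved 1.7)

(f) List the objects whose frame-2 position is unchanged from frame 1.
the orange triangle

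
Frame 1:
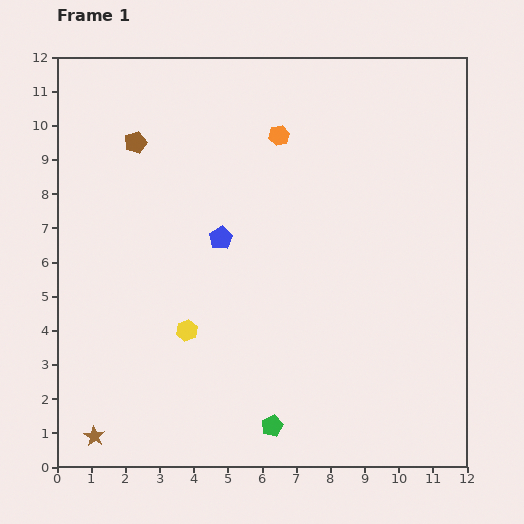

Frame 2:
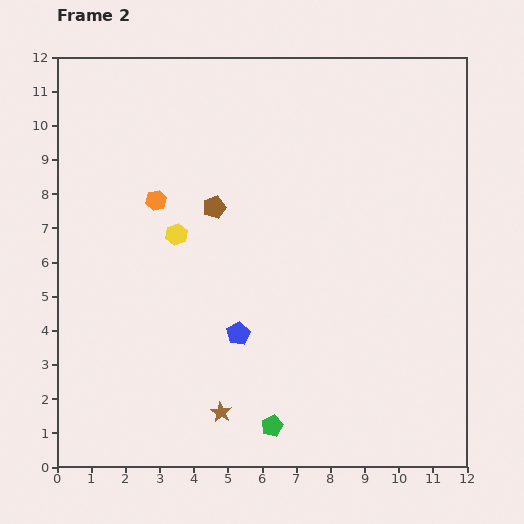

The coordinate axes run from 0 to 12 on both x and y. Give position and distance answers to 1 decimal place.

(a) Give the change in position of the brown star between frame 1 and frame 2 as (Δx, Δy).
(3.7, 0.7)

The brown star was at (1.1, 0.9) in frame 1 and (4.8, 1.6) in frame 2.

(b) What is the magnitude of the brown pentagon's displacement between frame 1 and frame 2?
3.0

The brown pentagon moved from (2.3, 9.5) to (4.6, 7.6), a distance of √(2.3² + 1.9²) ≈ 3.0.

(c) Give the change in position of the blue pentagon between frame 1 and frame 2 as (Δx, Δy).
(0.5, -2.8)

The blue pentagon was at (4.8, 6.7) in frame 1 and (5.3, 3.9) in frame 2.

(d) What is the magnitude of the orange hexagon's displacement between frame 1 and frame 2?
4.1

The orange hexagon moved from (6.5, 9.7) to (2.9, 7.8), a distance of √(3.6² + 1.9²) ≈ 4.1.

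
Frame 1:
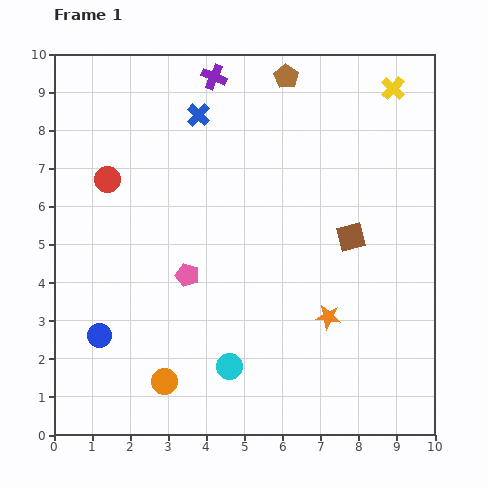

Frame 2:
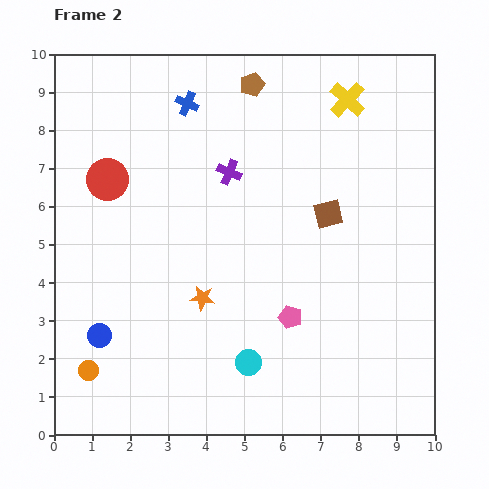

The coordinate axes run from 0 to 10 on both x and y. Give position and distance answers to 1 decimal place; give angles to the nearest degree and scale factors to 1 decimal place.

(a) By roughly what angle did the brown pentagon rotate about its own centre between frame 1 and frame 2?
19° clockwise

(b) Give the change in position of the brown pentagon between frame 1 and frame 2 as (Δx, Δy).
(-0.9, -0.2)

The brown pentagon was at (6.1, 9.4) in frame 1 and (5.2, 9.2) in frame 2.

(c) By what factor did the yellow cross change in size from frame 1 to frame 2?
1.5×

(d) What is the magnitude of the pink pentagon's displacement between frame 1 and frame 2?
2.9

The pink pentagon moved from (3.5, 4.2) to (6.2, 3.1), a distance of √(2.7² + 1.1²) ≈ 2.9.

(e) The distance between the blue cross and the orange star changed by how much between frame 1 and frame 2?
-1.2

Distance in frame 1: 6.3. Distance in frame 2: 5.1.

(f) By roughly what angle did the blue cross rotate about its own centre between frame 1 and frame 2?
20° counter-clockwise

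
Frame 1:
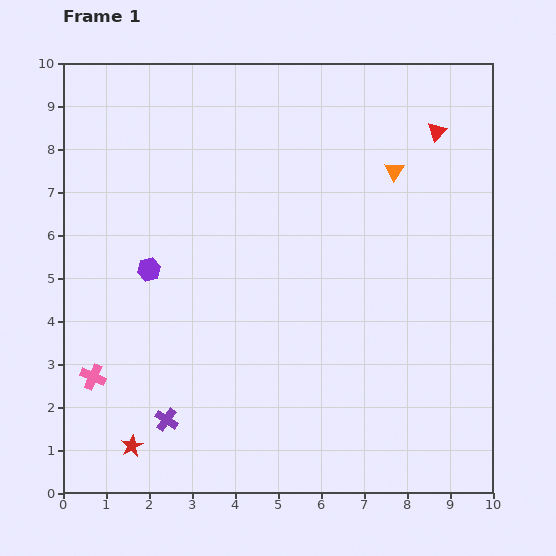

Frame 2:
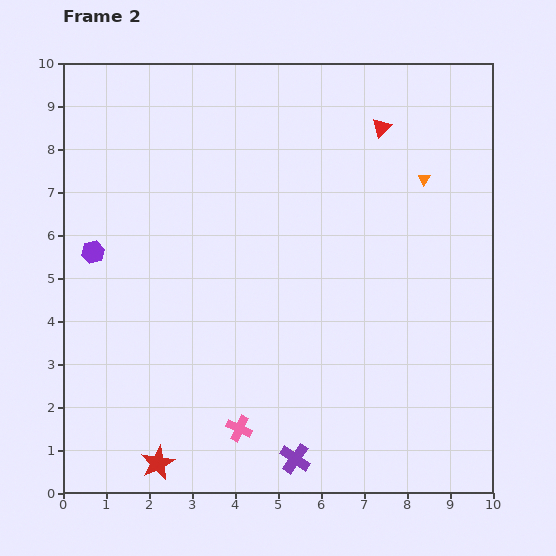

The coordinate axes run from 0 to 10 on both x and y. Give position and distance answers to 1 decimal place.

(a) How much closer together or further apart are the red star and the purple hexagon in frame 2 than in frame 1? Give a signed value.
+1.0

Distance in frame 1: 4.1. Distance in frame 2: 5.1.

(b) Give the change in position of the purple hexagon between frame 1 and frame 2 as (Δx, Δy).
(-1.3, 0.4)

The purple hexagon was at (2.0, 5.2) in frame 1 and (0.7, 5.6) in frame 2.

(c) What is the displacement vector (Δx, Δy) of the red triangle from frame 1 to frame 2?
(-1.3, 0.1)

The red triangle was at (8.7, 8.4) in frame 1 and (7.4, 8.5) in frame 2.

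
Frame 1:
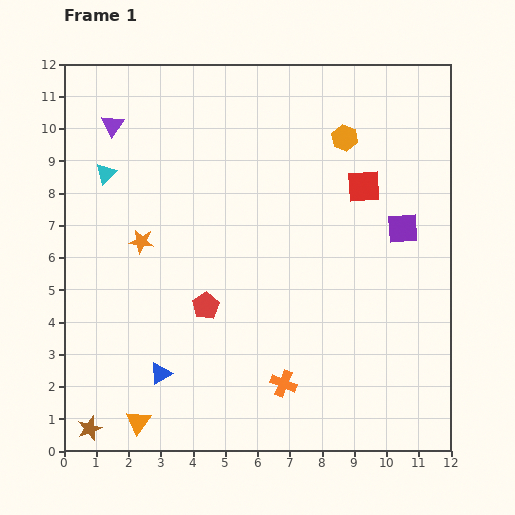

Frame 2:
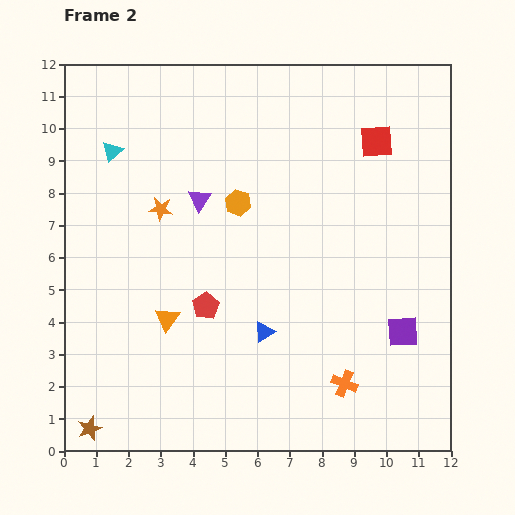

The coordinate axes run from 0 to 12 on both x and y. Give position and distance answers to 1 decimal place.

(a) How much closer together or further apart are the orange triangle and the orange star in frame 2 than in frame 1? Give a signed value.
-2.2

Distance in frame 1: 5.6. Distance in frame 2: 3.4.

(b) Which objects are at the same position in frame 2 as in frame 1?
the red pentagon, the brown star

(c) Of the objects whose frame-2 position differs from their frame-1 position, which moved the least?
the cyan triangle

(moved 0.7)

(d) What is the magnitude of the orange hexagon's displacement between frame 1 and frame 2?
3.9

The orange hexagon moved from (8.7, 9.7) to (5.4, 7.7), a distance of √(3.3² + 2.0²) ≈ 3.9.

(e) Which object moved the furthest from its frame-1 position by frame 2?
the orange hexagon

(moved 3.9; next 3.5)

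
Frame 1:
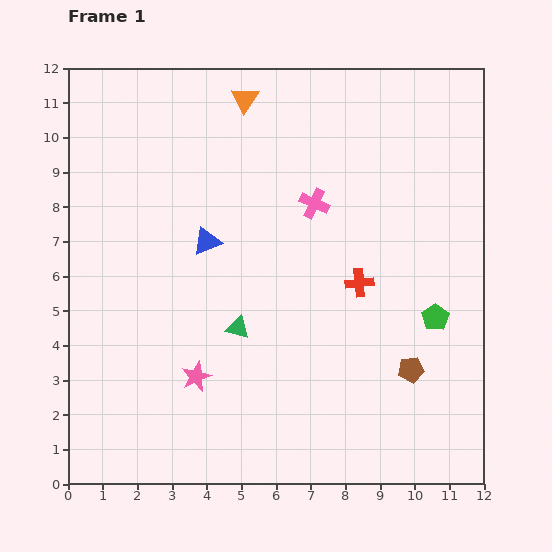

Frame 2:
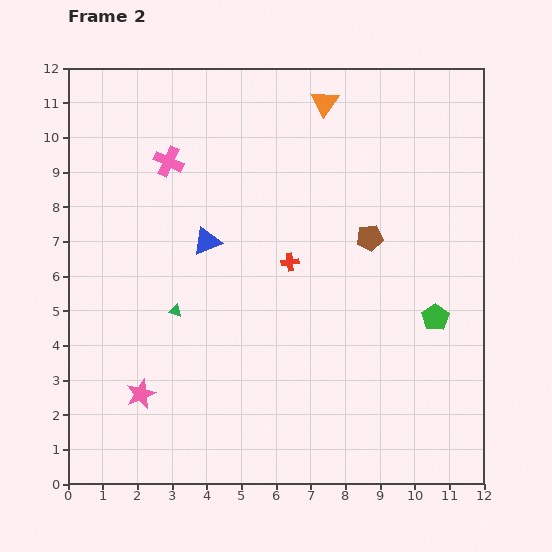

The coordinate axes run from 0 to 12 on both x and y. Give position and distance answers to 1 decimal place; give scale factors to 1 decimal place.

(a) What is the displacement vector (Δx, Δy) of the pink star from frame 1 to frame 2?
(-1.6, -0.5)

The pink star was at (3.7, 3.1) in frame 1 and (2.1, 2.6) in frame 2.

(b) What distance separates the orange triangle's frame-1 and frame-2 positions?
2.3

The orange triangle moved from (5.1, 11.1) to (7.4, 11.0), a distance of √(2.3² + 0.1²) ≈ 2.3.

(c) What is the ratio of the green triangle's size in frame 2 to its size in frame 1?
0.6×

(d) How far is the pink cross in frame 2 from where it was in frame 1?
4.4

The pink cross moved from (7.1, 8.1) to (2.9, 9.3), a distance of √(4.2² + 1.2²) ≈ 4.4.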